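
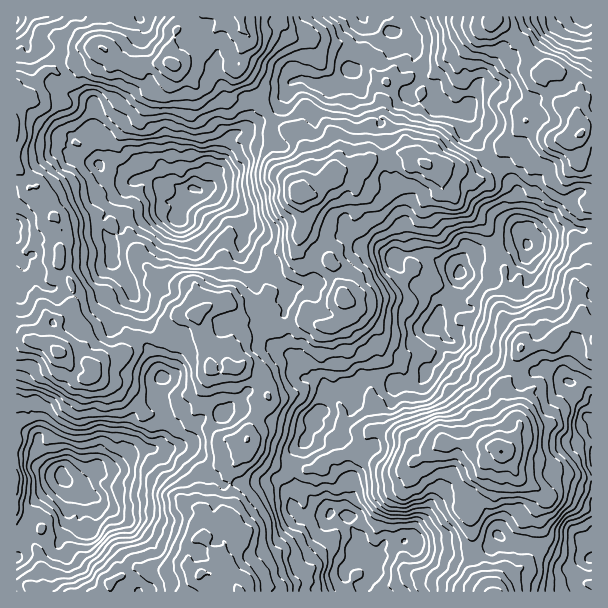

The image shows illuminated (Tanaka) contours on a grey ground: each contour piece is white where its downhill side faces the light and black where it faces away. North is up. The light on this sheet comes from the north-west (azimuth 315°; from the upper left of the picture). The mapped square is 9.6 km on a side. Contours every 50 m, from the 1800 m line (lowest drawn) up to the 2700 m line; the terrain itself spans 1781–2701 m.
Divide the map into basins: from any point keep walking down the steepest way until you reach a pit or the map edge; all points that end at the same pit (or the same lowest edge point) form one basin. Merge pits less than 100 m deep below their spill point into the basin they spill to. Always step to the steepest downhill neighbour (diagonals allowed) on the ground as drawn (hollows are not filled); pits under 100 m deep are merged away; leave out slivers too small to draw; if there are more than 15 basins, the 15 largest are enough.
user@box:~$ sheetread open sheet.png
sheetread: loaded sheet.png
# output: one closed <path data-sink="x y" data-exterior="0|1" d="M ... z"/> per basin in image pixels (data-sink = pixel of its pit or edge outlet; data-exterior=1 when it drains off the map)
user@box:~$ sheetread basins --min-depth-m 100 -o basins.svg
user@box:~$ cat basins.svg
<path data-sink="194 189" data-exterior="0" d="M102 48l-4 0-6 11-6 5-8 2-7-4-12 4-5 4-9 2-13 15-3 9-13 0 0 72 6 5 8 14 6 0 2 2 20 32 3 9-1 36 8 12 6 16-1 12-13 14 0 7-5 12 1 12 4 1 8 9 6 3 13-2 9 4 8-5 15-3 21-21 22-1 6-10 8-8 21-4 13-8 15-4 11 9 1 14 5-5 15 0 12 8 10 0 14-6 13 0 18 4 9 0 6-2 5-6 0-18-12-36-3-4-20 2-8-7-3-6 2-12 3-5 14 8 7 6 5 13 17-23 2-8 8-15-1-25-22-13-5 1 6-8 4-12 0-13-13-20-10-7-7 0-6 7 4 8 0 16 2 9 0 13-6-23-14-16-10-3-4-4-10-15-4-16-19-20-4-6-25 8-42-12-26 2-9 4-9-2-15 1-3-5-2-11z"/><path data-sink="63 477" data-exterior="0" d="M225 302l-15 4-13 8-21 4-8 8-6 10-22 1-21 21-15 3-8 5-9-4-13 2-6-3-8-9-4-1-1-12 5-12 0-7-6-4-7 0-4 5-1 23-13-4-13 1 1 251 221-1-2-6-8-9-7-4-5 1 7-9-1-13 2-6 12-7 2-4-2-9-10-9 6-10-3-32 3-7 10-14 11-31 15-23 2-15-9-11-9 1-10-6-9 0-4-2 0-24 9-27-2-4z"/><path data-sink="459 273" data-exterior="0" d="M417 158l-18 4-8 6 3 18-7 7-7 0-15-13-5 0-5 8 1 25-8 15-2 8-16 21 14 43 0 18-5 6-6 2-9 0-18-4-13 0-14 6-10 0-12-8-15 0-8 9-5 13 0 24 4 2 9 0 10 6 9-1 9 11-2 15-15 23-6 18 10 12 13 10 24 1 11 6 9 0 18-12 24-6 4-5-2 10 4 4 30 10 13 0 9-8 11-5 19-15 30 4 17 0 13 5 8-8 8-15-2-8-7-7-5-9 0-21 10-14 0-9 6-13 0-11-4-6-14-15 0-9 6-13-5-11 0-12-9-15 2-6-4-10-8-14-19-14-11-11-2-5-10-7-5-23-13-1z"/><path data-sink="362 17" data-exterior="1" d="M494 16l-254 0 2 13 6 6 0 4-7 12-3 15 3 6 19 20 4 16 10 15 4 4 10 3 14 16 6 23-2-38-4-5 2-6 4-4 7 0 8 5 13 16 2 6 0 13-4 11 2 3 8 0 4-2 8 0 4 2 7 0 5-6 0-6-5-9 0-21 7-7 9-3 5 5 2 17 6 11 18 5 12 8 14 0 3 4 12 1 13 9 11 3 10-5 10-8 5-19 23-28 18 13 10 5 15 0 12-7-5-10-1-14-9-5-6 1-8-8-9-13 0-12-9-6-10-15-9-5-6-12-16-13z"/><path data-sink="354 549" data-exterior="0" d="M248 440l-2 1-4 12-10 14-3 7 3 32-6 10 10 9 2 9-2 4-12 7-2 6 1 13-7 9 5-1 7 4 8 9 3 7 251-1-4-9-4-19-8-17-4-31-8-4-2-5 4-12 10 0 7-6 3-8 2-18 13-10-2-4-53-6-19 15-11 5-9 8-13 0-30-10-4-4 1-8-3 3-24 6-14 11-13 1-11-6-24-1-13-10z"/><path data-sink="591 558" data-exterior="1" d="M557 338l-9 6-28 4-4 12-2 14-8 9 0 21 5 9 7 7 2 8-8 15-8 8-7 1-11 10 0 23-11 15-5 13 4 33 8 17 4 19 5 10 101-1 0-238-7 1-15-5-9-5z"/><path data-sink="527 245" data-exterior="0" d="M591 126l-6 1-6 7-9 5-10 0-18 5-12 8-11 5-12-12-5 7-3 16-10 8-10 5-5 0-19-12-16-4 5 23 5 2 18 21 12 7 15 21 4 10-2 6 9 15 0 12 5 11-6 13 0 9 14 15 4 6 0 12 30-5 14-15 16-7-2-27-3-9 11-13 1-18-11-8-4-6 0-4 4-8 0-6 5-10 9-9z"/><path data-sink="17 20" data-exterior="1" d="M183 16l-166 0-1 79 2 2 11-1 11-19 8-7 6 0 5-4 12-4 7 4 11-4 9-14 4 0 30 20 12-4 26-2 0-15 5-14 9-13z"/><path data-sink="17 225" data-exterior="1" d="M17 169l-1 170 25 4 1-16 2-9 3-2 7 0 6 3 13-13 1-12-6-16-8-12 1-36-3-9-20-32-2-2-6 0-8-14z"/><path data-sink="585 20" data-exterior="0" d="M591 16l-96 0-1 4 32 19 2 15 8 12 7 4 6-2 9 5 11 1 11 10 0 11-3 4 1 11 2-5 12-9z"/>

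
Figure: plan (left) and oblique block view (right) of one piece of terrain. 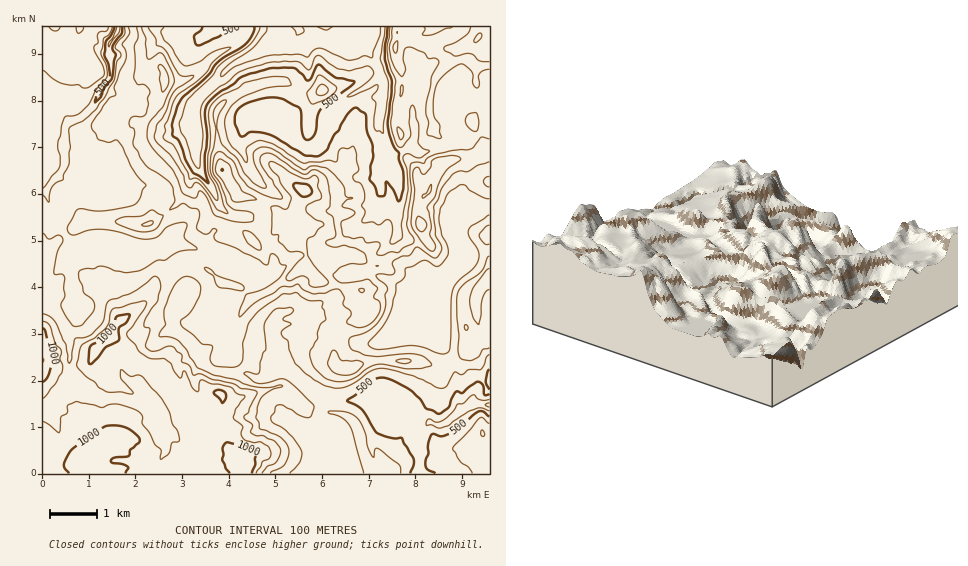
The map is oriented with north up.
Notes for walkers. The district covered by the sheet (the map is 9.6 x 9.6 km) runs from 170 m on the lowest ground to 1100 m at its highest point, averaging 690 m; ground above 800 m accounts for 23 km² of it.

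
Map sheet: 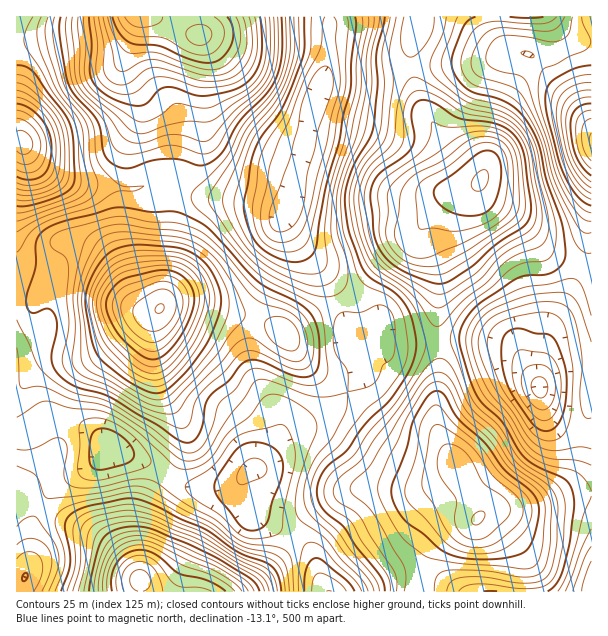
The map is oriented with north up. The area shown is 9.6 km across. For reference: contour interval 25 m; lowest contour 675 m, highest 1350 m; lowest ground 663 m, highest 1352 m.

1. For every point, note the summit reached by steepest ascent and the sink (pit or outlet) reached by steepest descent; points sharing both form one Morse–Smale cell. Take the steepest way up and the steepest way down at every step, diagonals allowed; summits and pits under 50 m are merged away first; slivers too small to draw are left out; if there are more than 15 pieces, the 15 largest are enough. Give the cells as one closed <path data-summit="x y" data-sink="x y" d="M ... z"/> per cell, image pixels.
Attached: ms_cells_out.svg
<path data-summit="480 180" data-sink="591 141" d="M591 16l-172 0-9 34 2 27 8 25 25 41 17 19 19 18-1 9 2 6 37 25 30 33 42 19z"/><path data-summit="480 180" data-sink="287 210" d="M417 16l-87 1-2 43-3 15-15 41-6 36-6 15-6 31-8 15 0 8 17 25 25 30 15 26 13-6 36-40 21-15 7-7 10-18 19-18 27-11 7-7-19-18-17-19-25-41-10-34 0-18z"/><path data-summit="141 17" data-sink="23 143" d="M197 16l-179 0 1 58-3 12 0 55 5 1 11 17 12 10 30 13 45 6 19 0 11-4 12 0 18 6 21-55 2-48 4-28-1-11-6-13z"/><path data-summit="159 309" data-sink="254 468" d="M192 304l-24 0-7 3-5 7-4 13 2 29 4 22 10 21 10 15 8 17-2 19-16 26 6 5 15 6 38 0 12-5 9-10 7-3 11-11 22-30 21-6 15-7 11-7 13-16-34-22-16-16-12-19-8-7-30-12-21-3z"/><path data-summit="141 17" data-sink="287 210" d="M329 16l-131 1 1 18 6 13 1 11-4 28-2 48-10 30-9 18-1 7 23 8 51 4 28 9 6-2 4-11 6-31 6-15 6-36 15-41 5-37z"/><path data-summit="480 180" data-sink="540 387" d="M479 182l-14 10-18 6-19 18-8 14 0 6 10 12 9 24-1 70 41-2 27 3 14 11 19 31 13-15 9-4 14-4 16 0 1-89-43-20-30-33-31-20-6-5z"/><path data-summit="477 519" data-sink="540 387" d="M479 340l-24 0-16 4-3 81 10 25 30 50 4 15 12-5 32-2 49-14 18-1 1-58-25-5-15-11-6-9-10-30-13-18-3-8-8-8-14-4z"/><path data-summit="159 309" data-sink="287 210" d="M182 190l-4 2-3 12-6 65-7 38 6-3 24 0 15 3 51 12 29 13 34-22 19-8-14-26-38-49-4-6 1-10-31-9-51-4z"/><path data-summit="159 309" data-sink="23 143" d="M21 142l-5 1 0 148 22 4 6-19 16-28 8-7 6 0 10 3 18 10 13 15 22 35 10 6 11 0 4-4 2-10 6-41 4-42 6-22-19-7-12 0-11 4-19 0-45-6-17-6-19-12z"/><path data-summit="477 519" data-sink="254 468" d="M348 392l-13 16-11 7-15 7-21 6-22 30-24 21 0 18 6 15 4 4 42 20 7-12 10-10 33-21 27-6 46 3 20-8 20-15-11-17-8-8-7-3-26-1-16-8z"/><path data-summit="159 309" data-sink="329 591" d="M74 241l-6 0-8 7-16 28-6 19-14-3-8 1 1 140 12-1 18-14 12 0 8-23 12-21 64-55 14-8-10-1-13-8-19-33-13-15-18-10z"/><path data-summit="477 519" data-sink="329 591" d="M456 468l-19 14-20 8-40-3-26 3-13 6-27 18-10 10-7 13 18 15 6 21 8 18 91 1 5-29 8-14 19-17 10-6 15-4 6-6 0-9-4-7z"/><path data-summit="140 579" data-sink="254 468" d="M170 476l-6 3-10 15-10 30-4 33 1 35 101 0 18-12 30-37 3-7-45-24-7-21 1-11-15 7-27 1-20-4z"/><path data-summit="140 579" data-sink="108 447" d="M60 418l-2 8 0 18-4 11-22 25-16 11 0 4 8 3 20 12 57 26 25 24 14 20 2-46 4-22 8-18 14-18-21-14-39-14-13-15-9-6z"/><path data-summit="159 309" data-sink="108 447" d="M156 312l-13 7-64 55-12 21-7 22 26 10 9 6 13 15 39 14 21 13 16-25 2-19-24-44-6-21-4-39z"/>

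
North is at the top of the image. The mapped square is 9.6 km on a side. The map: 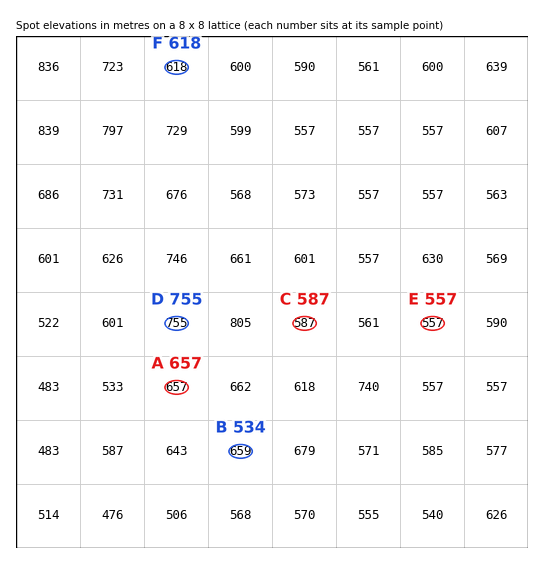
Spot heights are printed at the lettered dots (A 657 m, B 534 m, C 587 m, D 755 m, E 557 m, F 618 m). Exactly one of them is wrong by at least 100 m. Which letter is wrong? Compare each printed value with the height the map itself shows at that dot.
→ B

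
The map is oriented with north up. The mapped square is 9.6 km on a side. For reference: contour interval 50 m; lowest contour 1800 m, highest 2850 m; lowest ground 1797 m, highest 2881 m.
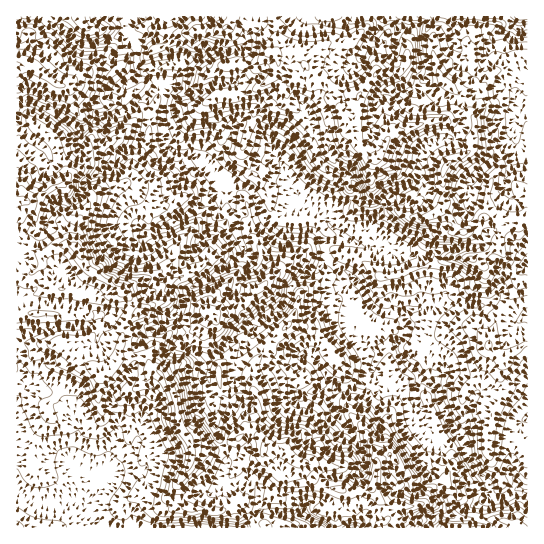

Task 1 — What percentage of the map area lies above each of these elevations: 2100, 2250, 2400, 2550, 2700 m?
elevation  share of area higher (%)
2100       80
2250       63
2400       44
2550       20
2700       6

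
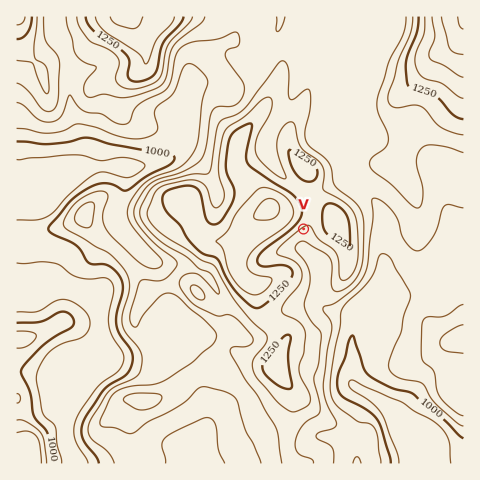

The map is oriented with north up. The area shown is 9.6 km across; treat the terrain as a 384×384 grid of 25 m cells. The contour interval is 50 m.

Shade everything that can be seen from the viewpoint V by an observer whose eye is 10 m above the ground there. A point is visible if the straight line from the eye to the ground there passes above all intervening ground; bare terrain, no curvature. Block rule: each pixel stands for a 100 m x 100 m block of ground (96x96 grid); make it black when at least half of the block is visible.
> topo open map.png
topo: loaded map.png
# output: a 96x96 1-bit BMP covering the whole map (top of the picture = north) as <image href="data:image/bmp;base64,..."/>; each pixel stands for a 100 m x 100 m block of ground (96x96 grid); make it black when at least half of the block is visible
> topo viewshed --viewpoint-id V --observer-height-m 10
<image width="96" height="96" href="data:image/bmp;base64,Qk2+BAAAAAAAAD4AAAAoAAAAYAAAAGAAAAABAAEAAAAAAIAEAAATCwAAEwsAAAIAAAAAAAAA////AAAAAAAAAAAAAAAAAAAQAAAAAAAAAAAAAAAAgAAAAAAAAAAAAAABgAAAAAAAAAAAAAABgAAAAAAAAAAAAAABAAAAAAAAAAAAAABxAAAAAAAAAAAAAAD+AAAAAAAAAAAAAAH+AAAAAAAAAAAAAAf8AAAAAAAAAAAAAAP8AAAAAAAAAAAAAAH4AAAAAAAAAAAAAADwAAAAAAAAAAAAAABgAAAAAAAAAAAAAAAAAAAAAAAAAAAAAwAAAAAAAAAAAAAADgAAAAAAAAAAAAAADAAAAAAAAAAAAAAAAAAAAAAAAAAAAAAAAAAAAAAAAAAAAAAAAAAAAAAAAAAAAAAAAAAAAAAAAAAAAAAAAAAAAAAAAAAAAAAAAAAAAAAAAAAAAAAAAAAAAAAAAAAAAAAAAwAAAAAAAAAAAAAAAQAAAAAAAAAAAAAAAYAAAAAAAAAAAAAAE8AAAAAAAAAAAAAAH+AAAAAAAAAAAAAAD/AAAAAAAAAAAAAAB/AAAAAAAAAAAAAAAfAAAAAAAAAAAAAAAOAAAAAAAAAAAAAAAMAAAAAAAAAAAAAAAMAAAAAAAAAAAAAAAMAAAAAAAAAAAAAAAOAAAAAAAAAAAAAAAPAAAAAAAAAAAAAAAfgAAAAAAAAAAAB8AfwAAAAAAAAAAAD/D/wAAAAAAAAAAAD///4AAAAAAAAAAAD///4AAAAAAAAAAAD///4AAAAAAAAAAAD//54AAAAAAAAAAAB//w4AAAAAAAAAAAAf/wwAAAAAAAAAAAAB/8AAAAAAAAAAAAAB/+AAAAAAAAAAAAAA/+AAAAAAAAAAAAAAf+AAAAAAAAAAAAAAP+AAAAAAAAAAAAAAH+AAAAAAAAAAAAAAAOAAAAAAAAAAAAAAAMAAAAAAAAAAAAAAAAAAAAAAAAAAAAAAAAAAAAAAAAAAAAAAAAAAAAAAAAAAAAAAAAAAAAAAAAAAAAAAAAAAAAAAAAAAAAAAAAAAAAAAAAAAAAAAAAAAAAAAAAAAAAAAAAAAAAAAAAAAAAAAAAAAAAAAAAAAAAAAAAAAAAAAAAAAAAAAAAAAAAAAAAAAAAAAAAAAAAAAAAAAAAAAAAAAAAAAAAAAAAAAAAAAAAAAAAAAAAAAAAAAAAAAAAAAAAAAAAAAAAAAAAAAAAAAAAAAAAAAAAAAAAAAAAAAAAAAAAAAAAAAAAAAAAAAAAAAAAAAAAAAAAAAAAAAAAAAAAAAAAAAAAAAAAAAAAAAAAAAAAAAAAAAAAAAAAAAAAAAAAAAAAAAAAAAAAAAAAAAAAAAAAAAAAAAAAAAAAAAAAAAAAAAAAAAAAAAAAAAAAAAAAAAAAAAAAAAAAAAAAAAAAAAAAAAAAAAAAAAAAAAAAAAAAAAAAAAAAAAAAAAAAAAAAAAAAAAAAAAAAAAAAAAAAAAAAAAAAAAAAAAAAAAAAAAAAAAAAAAAAAAAAAAAAAAAAAAAAAAAAAAAAAAAAAAAAAAAAAAAAAAAAAAAAAAAAAAAAAAAAAAAAAAAAAAAAAAAAAAAAAAAAAAAAAAAAAAAAAAAAA="/>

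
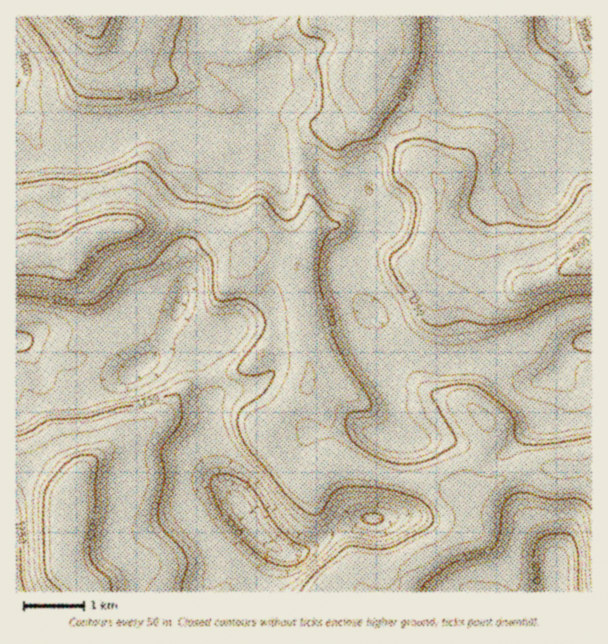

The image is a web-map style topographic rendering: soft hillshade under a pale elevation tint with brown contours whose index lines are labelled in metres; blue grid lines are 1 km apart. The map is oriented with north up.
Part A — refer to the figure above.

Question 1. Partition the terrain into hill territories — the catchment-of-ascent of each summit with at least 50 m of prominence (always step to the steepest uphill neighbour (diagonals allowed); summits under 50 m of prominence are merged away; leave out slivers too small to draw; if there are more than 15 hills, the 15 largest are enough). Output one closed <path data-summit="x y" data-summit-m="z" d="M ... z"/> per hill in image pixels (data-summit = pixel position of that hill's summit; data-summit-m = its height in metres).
<path data-summit="75 249" data-summit-m="1587" d="M17 106l-1 235 11 3 14 11 22 6 11 0 9-5 12-1 27 17 13-2 14-8 12-12 6-2 26 0 9 17 8 21 7 90 23 28 18 29 16 13-3 14-15 24-1 8 300 0 1-25 4-3 32-3-1-219-7 0-6 2-10 12-9 18-4 2-6-2-11-14-14-11-60 12-23 0-18-6-22-12-13-11-10-17-23-21-7-16-2-11 12-16 9-21 2-42-12-1-9 3-10 0-8-7-11-18-5-3-21 0-27 6-23 1-10 6-21-17-12-26-9-6-50 1-16 6-14 11-10 4-56 2-8-6-12-28z"/><path data-summit="591 258" data-summit-m="1575" d="M558 26l-21 20-18 4-22 12-11 2-7-4-11 0-5 6 0 6-5 9-11 10-22 11-17 20-10 5-8 8-20 29-3 66-9 21-12 16 2 11 7 16 23 21 10 17 8 8 35 18 10 3 23 0 60-12 9 6 16 19 6 2 4-2 9-18 10-12 14-3 0-273-7-1-5-4z"/><path data-summit="68 503" data-summit-m="1589" d="M21 342l-5 0 0 249 238 1 4-11 13-21 3-14-16-13-18-29-23-28-7-90-8-21-9-17-26 0-6 2-12 12-14 8-13 2-27-17-12 1-9 5-11 0-22-6z"/><path data-summit="383 45" data-summit-m="1390" d="M486 16l-222 0 2 19 8 21 0 13-6 20-12 15-6 16 0 6 24 18 2 20 17-2 21 0 5 3 11 18 8 7 10 0 9-3 12 1 1-24 20-29 8-8 10-5 17-20 27-14 10-11 2-14 4-3 7-1z"/><path data-summit="87 17" data-summit-m="1575" d="M240 16l-223 0-1 89 9 11 12 28 8 6 56-2 10-4 17-12 22-6 41 0 9 2 45-1 5-4 6-19 12-15 3-9-29 0-27-10-5-5-2-6 0-20 8-8 15-6z"/><path data-summit="591 17" data-summit-m="1132" d="M591 16l-35 1 12 28 12 18 5 4 7-1z"/>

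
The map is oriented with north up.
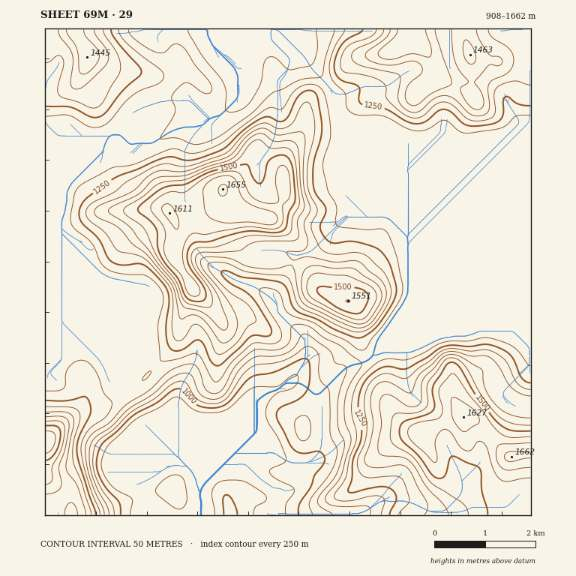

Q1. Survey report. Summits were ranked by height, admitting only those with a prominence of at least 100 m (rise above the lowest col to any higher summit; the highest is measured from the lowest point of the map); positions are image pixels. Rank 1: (512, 457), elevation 1662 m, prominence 754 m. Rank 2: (223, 189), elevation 1655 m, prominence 483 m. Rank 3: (348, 301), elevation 1551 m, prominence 199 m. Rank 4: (412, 41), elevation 1499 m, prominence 316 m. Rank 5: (87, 57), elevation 1445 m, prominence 268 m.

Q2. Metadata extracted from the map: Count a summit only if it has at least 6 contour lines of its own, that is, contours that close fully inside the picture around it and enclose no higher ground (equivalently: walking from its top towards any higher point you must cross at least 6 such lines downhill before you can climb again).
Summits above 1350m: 1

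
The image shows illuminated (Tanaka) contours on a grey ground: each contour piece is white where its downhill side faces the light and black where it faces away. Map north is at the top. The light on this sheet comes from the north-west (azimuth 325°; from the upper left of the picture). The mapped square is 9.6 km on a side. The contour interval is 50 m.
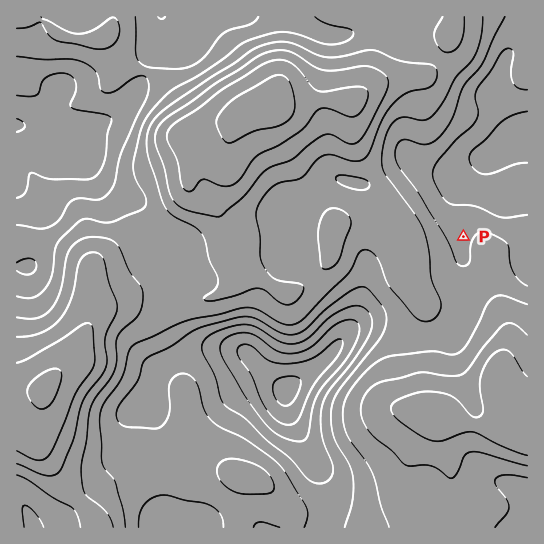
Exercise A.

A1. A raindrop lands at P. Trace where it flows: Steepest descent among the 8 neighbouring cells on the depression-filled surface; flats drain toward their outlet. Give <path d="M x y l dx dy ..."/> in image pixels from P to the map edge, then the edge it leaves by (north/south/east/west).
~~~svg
<path d="M463 237l-1-2 0-38 17-18 0-5 4-8 24-24 12-7 8-1"/>
exit: east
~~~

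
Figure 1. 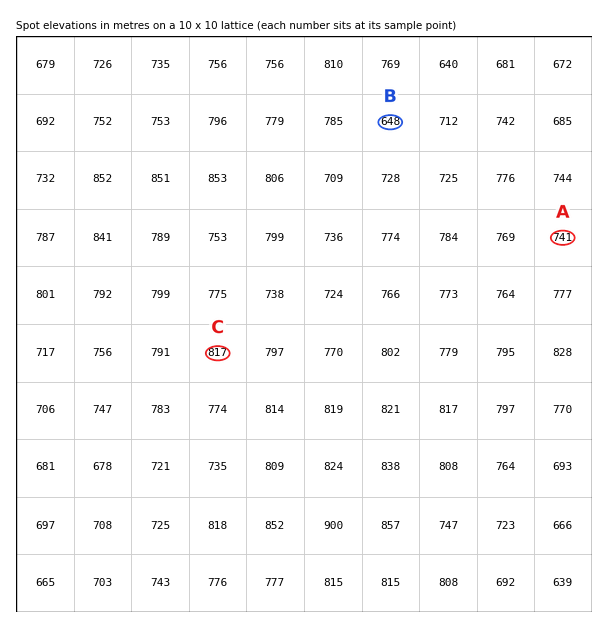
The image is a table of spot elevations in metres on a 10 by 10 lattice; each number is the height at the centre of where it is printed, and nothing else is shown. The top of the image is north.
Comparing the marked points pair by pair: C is higher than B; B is lower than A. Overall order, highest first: C A B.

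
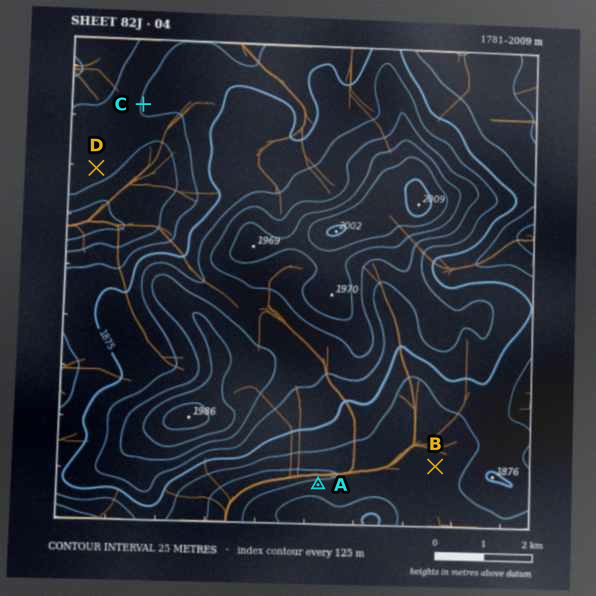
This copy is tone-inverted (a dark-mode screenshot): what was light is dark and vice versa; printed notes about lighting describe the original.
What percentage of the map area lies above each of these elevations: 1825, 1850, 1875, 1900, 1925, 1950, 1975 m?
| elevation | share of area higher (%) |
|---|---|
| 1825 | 93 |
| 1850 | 73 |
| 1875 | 51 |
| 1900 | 32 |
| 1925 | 18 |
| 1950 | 9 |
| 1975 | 3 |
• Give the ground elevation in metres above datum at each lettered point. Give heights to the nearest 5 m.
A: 1830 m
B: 1835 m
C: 1850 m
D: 1845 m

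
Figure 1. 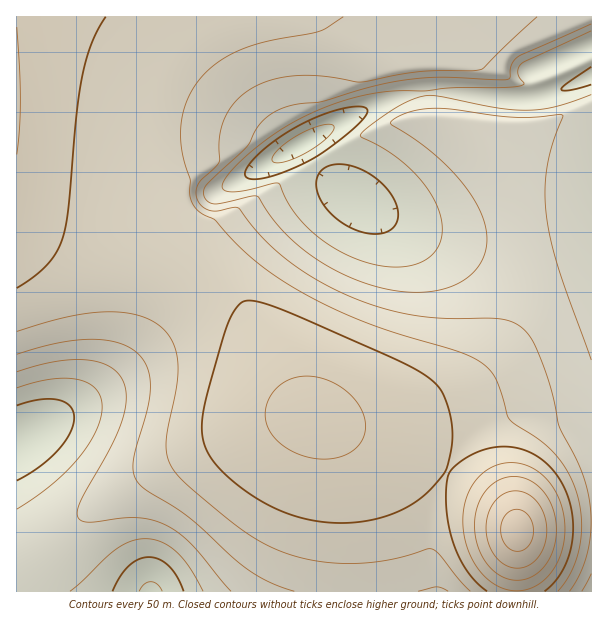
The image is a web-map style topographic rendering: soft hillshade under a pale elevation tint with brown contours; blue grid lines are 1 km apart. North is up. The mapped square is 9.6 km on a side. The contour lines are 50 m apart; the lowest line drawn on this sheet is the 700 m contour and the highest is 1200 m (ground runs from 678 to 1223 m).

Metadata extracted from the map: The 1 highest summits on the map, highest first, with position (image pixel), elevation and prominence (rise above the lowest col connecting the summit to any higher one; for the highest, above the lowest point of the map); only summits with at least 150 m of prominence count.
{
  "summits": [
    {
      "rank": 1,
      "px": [518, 531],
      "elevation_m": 1223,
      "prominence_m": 545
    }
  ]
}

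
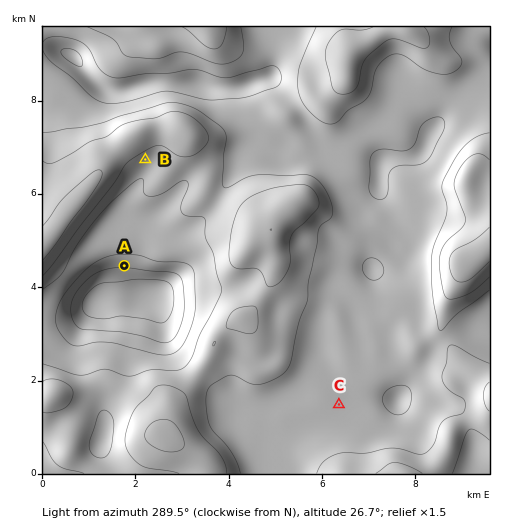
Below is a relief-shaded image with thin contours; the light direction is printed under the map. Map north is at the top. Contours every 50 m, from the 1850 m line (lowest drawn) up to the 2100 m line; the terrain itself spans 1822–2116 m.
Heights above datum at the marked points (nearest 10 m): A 1910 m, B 2030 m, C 1970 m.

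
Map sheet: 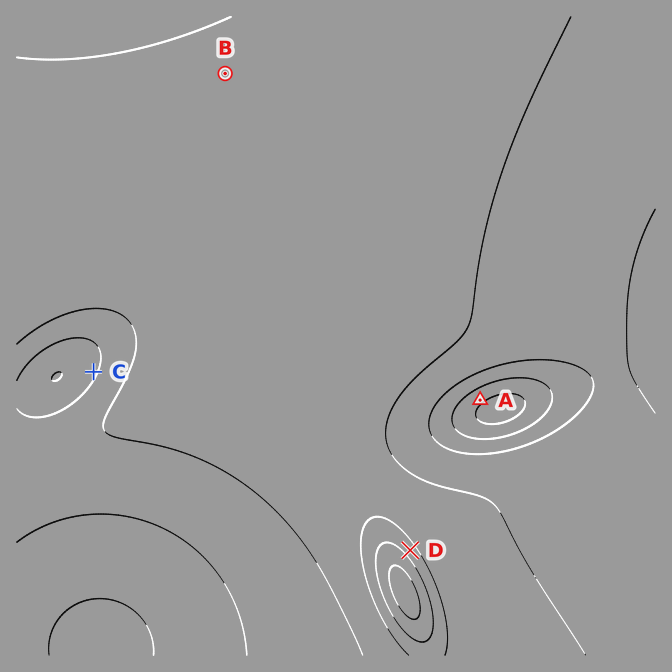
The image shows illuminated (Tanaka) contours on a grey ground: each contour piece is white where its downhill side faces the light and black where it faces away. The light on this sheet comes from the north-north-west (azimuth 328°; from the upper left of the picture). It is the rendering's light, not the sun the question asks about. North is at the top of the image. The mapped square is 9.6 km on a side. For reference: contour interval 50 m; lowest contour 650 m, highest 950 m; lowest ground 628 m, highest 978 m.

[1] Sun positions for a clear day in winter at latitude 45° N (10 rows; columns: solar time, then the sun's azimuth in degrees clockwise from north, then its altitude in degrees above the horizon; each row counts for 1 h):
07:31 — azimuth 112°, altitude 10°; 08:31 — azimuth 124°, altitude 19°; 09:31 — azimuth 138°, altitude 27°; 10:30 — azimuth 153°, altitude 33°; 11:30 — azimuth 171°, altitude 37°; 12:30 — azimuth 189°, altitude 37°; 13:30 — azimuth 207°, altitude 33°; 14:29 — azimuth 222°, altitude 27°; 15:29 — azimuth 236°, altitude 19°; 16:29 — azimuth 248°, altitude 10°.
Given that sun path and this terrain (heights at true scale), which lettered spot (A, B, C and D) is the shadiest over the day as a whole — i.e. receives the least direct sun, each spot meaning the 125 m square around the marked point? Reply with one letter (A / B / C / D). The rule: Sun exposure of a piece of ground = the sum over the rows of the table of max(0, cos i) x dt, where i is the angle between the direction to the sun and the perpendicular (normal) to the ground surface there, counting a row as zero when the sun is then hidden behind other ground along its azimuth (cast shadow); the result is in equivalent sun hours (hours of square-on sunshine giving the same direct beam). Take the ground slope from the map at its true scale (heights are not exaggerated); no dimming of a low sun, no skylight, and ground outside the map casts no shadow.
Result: D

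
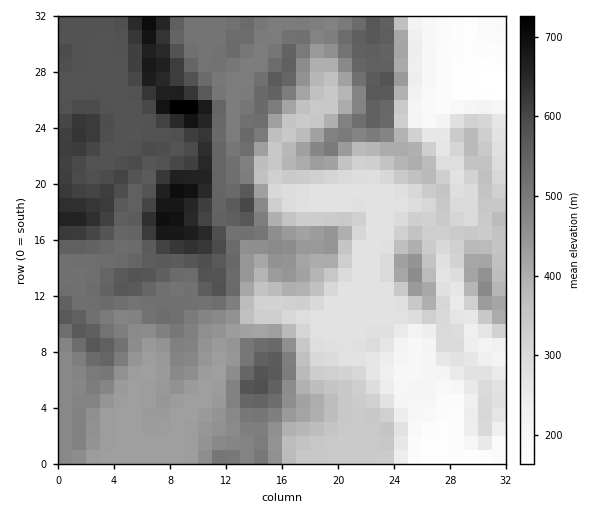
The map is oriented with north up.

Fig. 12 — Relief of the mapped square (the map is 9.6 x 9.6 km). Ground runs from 150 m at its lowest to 750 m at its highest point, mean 430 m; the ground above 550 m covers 20.5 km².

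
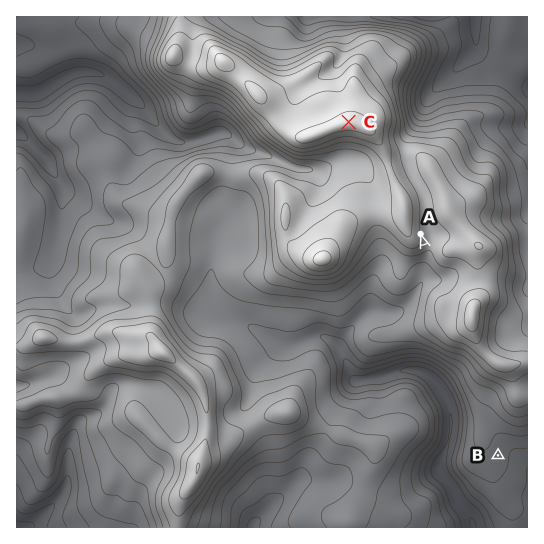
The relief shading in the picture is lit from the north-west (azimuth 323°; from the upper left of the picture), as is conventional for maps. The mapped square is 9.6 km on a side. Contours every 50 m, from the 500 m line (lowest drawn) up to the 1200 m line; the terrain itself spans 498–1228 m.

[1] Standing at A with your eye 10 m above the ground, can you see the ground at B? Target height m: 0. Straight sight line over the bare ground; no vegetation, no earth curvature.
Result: no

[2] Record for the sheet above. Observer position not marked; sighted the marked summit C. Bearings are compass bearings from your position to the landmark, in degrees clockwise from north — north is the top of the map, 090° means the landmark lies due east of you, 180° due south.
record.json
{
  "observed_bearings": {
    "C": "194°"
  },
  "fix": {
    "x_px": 372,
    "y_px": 28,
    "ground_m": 870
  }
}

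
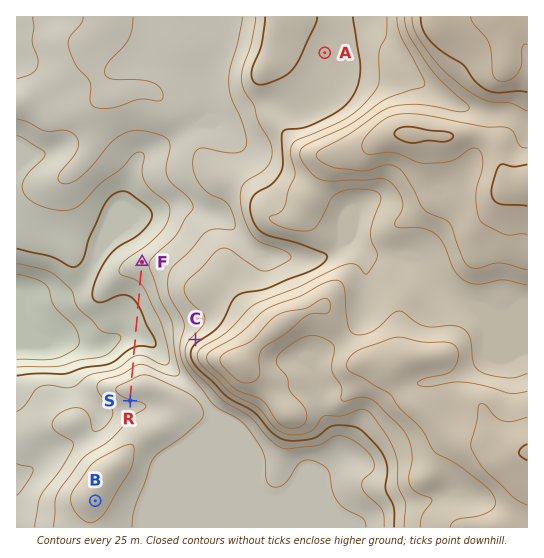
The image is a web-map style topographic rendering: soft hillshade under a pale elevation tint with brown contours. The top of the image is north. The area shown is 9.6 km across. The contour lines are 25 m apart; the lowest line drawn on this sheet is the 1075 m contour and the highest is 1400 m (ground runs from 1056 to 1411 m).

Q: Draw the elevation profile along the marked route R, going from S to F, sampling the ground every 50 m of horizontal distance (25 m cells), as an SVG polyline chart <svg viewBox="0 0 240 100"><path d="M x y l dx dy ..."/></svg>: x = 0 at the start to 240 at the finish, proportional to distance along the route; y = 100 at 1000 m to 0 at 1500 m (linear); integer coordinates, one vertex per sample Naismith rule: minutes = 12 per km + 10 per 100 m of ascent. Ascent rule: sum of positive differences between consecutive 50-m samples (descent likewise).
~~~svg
<svg viewBox="0 0 240 100"><path d="M0 60l5 0 4-1 5 0 4-1 5 0 5 1 4 0 5 1 4 1 5 1 5 1 4 1 5 1 4 2 5 1 5 1 4 2 5 1 4 1 5 2 5 1 4 1 5 0 4 1 5 0 5 0 4-1 5 0 4 0 5 0 5 0 4-1 5 0 4 0 5-1 5 0 4-1 5 0 4-1 5 0 5-1 4-1 5 0 4-1 5-1 5 0 4-1 5-1 4 0 5 0 5-1 4 1 1 0"/></svg>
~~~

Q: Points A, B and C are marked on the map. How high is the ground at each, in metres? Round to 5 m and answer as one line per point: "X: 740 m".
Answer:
A: 1240 m
B: 1245 m
C: 1240 m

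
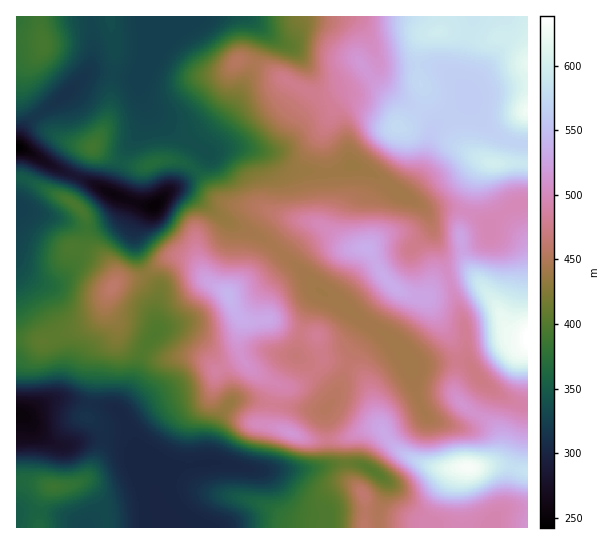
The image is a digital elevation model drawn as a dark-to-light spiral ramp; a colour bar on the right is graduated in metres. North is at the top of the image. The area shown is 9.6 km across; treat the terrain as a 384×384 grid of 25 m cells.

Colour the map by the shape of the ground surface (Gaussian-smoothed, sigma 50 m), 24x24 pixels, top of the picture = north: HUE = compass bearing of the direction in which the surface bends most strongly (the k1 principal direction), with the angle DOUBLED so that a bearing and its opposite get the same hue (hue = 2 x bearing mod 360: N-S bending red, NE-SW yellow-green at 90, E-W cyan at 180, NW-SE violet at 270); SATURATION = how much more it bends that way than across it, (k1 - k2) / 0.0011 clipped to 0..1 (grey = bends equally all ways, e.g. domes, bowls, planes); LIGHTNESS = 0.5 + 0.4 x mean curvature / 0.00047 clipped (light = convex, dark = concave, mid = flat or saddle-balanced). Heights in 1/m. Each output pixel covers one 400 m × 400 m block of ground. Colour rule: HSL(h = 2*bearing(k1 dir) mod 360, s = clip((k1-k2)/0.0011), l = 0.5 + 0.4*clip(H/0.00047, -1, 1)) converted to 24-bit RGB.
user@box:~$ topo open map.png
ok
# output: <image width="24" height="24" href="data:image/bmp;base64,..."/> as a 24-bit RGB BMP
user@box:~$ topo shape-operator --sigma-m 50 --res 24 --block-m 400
<image width="24" height="24" href="data:image/bmp;base64,Qk32BgAAAAAAADYAAAAoAAAAGAAAABgAAAABABgAAAAAAMAGAAATCwAAEwsAAAAAAAAAAAAAgI5tqoxZbm5OZ3xnoamDYl2Be3t/gHt9gmZpdldMT2hHZqtthIagk36CaGR/SmmPxMRsVW2hr4mZiFhGgH81aYFFXXdpeo5td2WPyYWphXjAUKV2aKiAcF6CfXuAe3SFb2mljZrQocPidJvGjVeir32Yl1ySVZ2srunGKTOKfhQ20lBNw5h6ea1AJ1QodG8zj6bVoMnco3Pf57/hbE6UeWh/f31/d4N9ZItqa4lQeG04VkkoUU8md3gilqU3VeRNYw4FMAMIIsIive7wwLnh49vwXWblh6PilYtId04sOz0fzIsvj1Nse3d+gGprhGZHc3k/XjMmUhsETzgLbVIQS/8qAOeHs48MORV9uP79zP/+Vo7Zqarizozj3WPVWGiggXZWjlBln2VxYaxZgYx3gVx6iD5Xsmx1qUplOSWe09T4zt39zOn/uNX1RDDRvYzklJrfk+SWNlcxNToePzMHVEQLp7xIX2CDbW5BWYhqnqJ7pZBjdlpRcEFmg6Knd3alzpDMP9zKNcSGuo1LlokzblY0V29jSXFurbyOwsOUbjV4dDBtfMp1gNrKZpt0c0lEiZlFPG0qaWstraVKfXxQU4l4Zo9fXHdon11Yy5lyMGE4bcBWjam6kX2xYH2BUHN4lMBzm3hbb0R7RlSpwd6wc01fWhUdim4XspTMi4G7YoyzjoSgj4eeVImqhn62W16qdsW8w3HCh8rNfbuugX5eiVtuoIGMWY2YjKp2hFxxd2d7SWpew71RYhhZwSVovd3lfHuoopGya2ykdXOUraGQXZ2YTI6PdG+jc36fnUN1y85qalQ1VII+YGmHhKp6a4COjX90f2J0eU5fiXlUcbdrKQZh3/PYkZq1dnOVn3+ckGqdoHGIfKZ0mHuTUlxwYW5MYFFCo2RKus2Vo5HLnc7RO4G2sYqnh12Df05UcDc0gV9JgMWDU5iREwou2vS0dJamcYCCinlzjlOTrYWRua6AYH5lVlmCoEuYekVVcdZ+dsF+ZKSStoZ2VkRogGJVelFfgjdeuZ99jNTVnLamWSN2IpXAp+yoYHaHemVwhV9QSHpkgpim0bW5gnDBdkl+STp0vuDYj9zbwZi7ZJqXmVtwe1J5eUNGbUFBaauqqujKWlmzromNQA141Pfhc4a0gWiVW1R7q4Sbc5+ESoxtqOq0IgXJ/pT5b6vRk9WHWH1ykXteoVppfUhfgENtqWG0jqfCddKZZqtVQURaqXKCIkHDZtJUeEhZkmBZVnCGdaKsv5e5Y9Buar4yDRAmH6XC85LC0tGWX1Juf3Bcfk9NhFZnZ36Ga7mfi6m8uKjEuXOyT5WdMSts4dF+XY1NaGJUgZNqZXpvY1Yrk3odwfzBPCqYWq6cCiYp2IZk6LazkDpoi2dtcXiaeJi/m7LQiLW8WJeBhJxhr2SDr1uZSiVjtdppjkNDYYJqaYlueEZvis71zP/70glAMQIHazkECTwHADMJ6VostanQjX6zhZWkY4dmeIJXinhdimhgf4NafGlNaDM0d0lOp5VQrJpWW4A9V2E20e/6uMwAMw0ANQwALLrOvMPozIjeDJeYBv9Ge0dCu4SWp3WomG2AhYBnf4Jgen9ogVpYbyMmcotCXYd1l3Jxuoqg0IjRTUjLMw0AZwQLiqzi3OjvTcbQS5ujt4nPfnrSilRqP19AaX0wfVQujG1Do2dijZ5mYk9yaBY2uMhjg72kTX+ke8C+j8bGgY7CZE/BHoi8s+rqZ6a8xpOqv3mhUWp8e4BihGVhh2R0fFdgd2NYiJFsd5p2bpeHsZONQiVpgpbazODhlZu2VoCkcZd4h4djgT9Pm1YzRrZhNoA5cXdgYnxUxY52aV2Cf298f15jek5ZlY1ua5Sgh5ebhpuLcoGGmYh8QkmqVaubuq6QnWV2hYpydYR5e3Z+TkeQzLfUtpyMU4ZeQXFYan9zqZ5wdGd7cWOIrlOvgHyhpK2PVIyMf5CYg6GIep25mGWfbHOIWI9slFVlsIZ2gJiNd3WAe3d9U1ZulbFUqYeUsY2ISYeFU3h2n5hycHt/XniBS4SypJfNz5fWgoe9YL7FpdTZfSCLsmpkmnSbbq6QV0Bqv8J4gnJle25meG9jWGN+nqmSgX2NwbSoaGurT1aFlp+CcnaFdX+ASINiPH9RYZ2y5dDnYUnFciIePDBjqLeZkJ2qlFOTcE1+v7KFl2x3bZCXeHyhaJ6jap13iIN1q715dVd8ZlqDlJ+Ccm9+fn1/eIB5WXlcOW8rjIsbWR4wq497TXyEmqNQhItYd0eAdHWenrGKpXuTf3aXb3qCjop4b4B2"/>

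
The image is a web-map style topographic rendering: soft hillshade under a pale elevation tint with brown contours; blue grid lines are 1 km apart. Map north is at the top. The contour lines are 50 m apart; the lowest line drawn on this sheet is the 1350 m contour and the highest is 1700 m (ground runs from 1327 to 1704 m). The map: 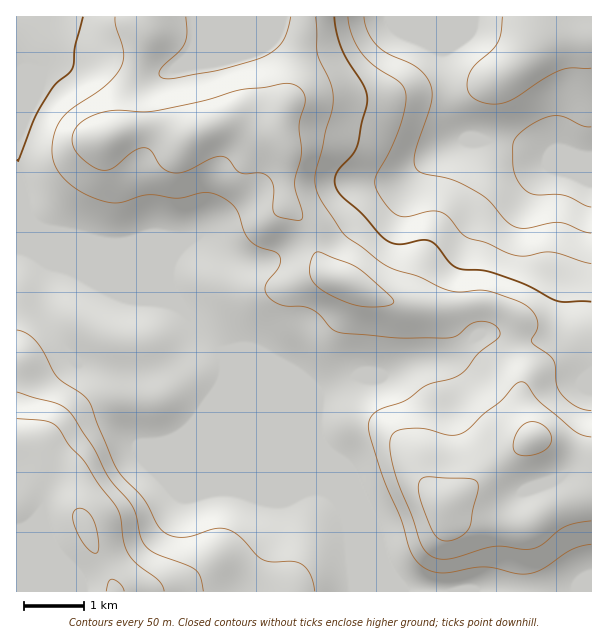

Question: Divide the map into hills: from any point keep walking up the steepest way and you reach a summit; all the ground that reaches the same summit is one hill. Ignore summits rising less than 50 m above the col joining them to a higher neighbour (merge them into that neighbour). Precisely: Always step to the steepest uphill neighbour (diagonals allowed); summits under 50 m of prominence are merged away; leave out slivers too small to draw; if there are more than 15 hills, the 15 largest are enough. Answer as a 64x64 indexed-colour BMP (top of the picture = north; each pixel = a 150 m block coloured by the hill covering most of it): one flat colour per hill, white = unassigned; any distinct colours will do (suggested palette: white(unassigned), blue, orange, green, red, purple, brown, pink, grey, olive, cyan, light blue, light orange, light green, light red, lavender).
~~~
<image width="64" height="64" href="data:image/bmp;base64,Qk12CAAAAAAAAHYAAAAoAAAAQAAAAEAAAAABAAQAAAAAAAAIAAATCwAAEwsAABAAAAAAAAAA////ALR3HwAOf/8ALKAsACgn1gC9Z5QAS1aMAMJ34wB/f38AIr28AM++FwDox64AeLv/AIrfmACWmP8A1bDFACIiIiIiIiIiIiIiIiIiIiIiIiIzMzMzMzMzMzMzMzMzIiIiIiIiIiIiIiIiIiIiIiIiIjMzMzMzMzMzMzMzMzMiIiIiIiIiIiIiIiIiIiIiIiIjMzMzMzMzMzMzMzMzMyIiIiIiIiIiIiIiIiIiIiIiIiMzMzMzMzMzMzMzMzMzIiIiIiIiIiIiIiIiIiIiIiIiIzMzMzMzMzMzMzMzMzMiIiIiIiIiIiIiIiIiIiIiIiIjMzMzMzMzMzMzMzMzMyIiIiIiIiIiIiIiIiIiIiIiIiMzMzMzMzMzMzMzMzMzIiIiIiIiIiIiIiIiIiIiIiIiIzMzMzMzMzMzMzMzMzMiIiIiIiIiIiIiIiIiIiIiIiIjMzMzMzMzMzMzMzMzMyIiIiIiIiIiIiIiIiIiIiIiIjMzMzMzMzMzMzMzMzMzIiIiIiIiIiIiIiIiIiIiIiIiMzMzMzMzMzMzMzMzMzMiIiIiIiIiIiIiIiIiIiIiIiMzMzMzMzMzMzMzMzMzMyIiIiIiIiIiIiIiIiIiIiIiIzMzMzMzMzMzMzMzMzMzIiIiIiIiIiIiIiIiIiIiIiIjMzMzMzMzMzMzMzMzMzMiIiIiIiIiIiIiIiIiIiIiIjMzMzMzMzMzMzMzMzMzMyIiIiIiIiIiIiIiIiIiIiIiMzMzMzMzMzMzMzMzMzMzIiIiIiIiIiIiIiIiIiIiIiMzMzMzMzMzMzMzMzMzMzMiIiIiIiIiIiIiIiIiIiIiMzMzMzMzMzMzMzMzMzMzMyIiIiIiIiIiIiIiIiIiIiMzMzMzMzMzMzMzMzMzMzMzIiIiIiIiIiIiIiIiIiIiMzMzMzMzMzMzMzMzMzMzMzMiIiIiIiIiIiIiIiIiIiMzMzMzMzMzMzMzMzMzMzMzMyIiIiIiIiIiIiIiIiIiMzMzMzMzMzMzMzMzMzMzMzMzIiIiIiIiIiIiIiIiIiMzMzEzMzMzMzMzMzMzMzMzMzMiIiIiIiIiIiIiIiIiMzMRERETMzMzMzMzMzMzMzMzMyIiIiIiIiIiIiIiIiMzERERERERETMzMzMzMzMzMzMzIiIiIiIiIiIiIiIiMxERERERERERETMzMzMzMzMzMzMiIiIiIiIiIiIiIiERERERERERERERERETMzMzMzMzMyIiIiIiIiIiIiIiEREREREREREREREREREzMzMzMzMzIiIiIiIiIiIiIhERERERERERERERERERERMzERETMzMiIiIiIiIiIiIiEREREREREREREREREREREREREREzMyIiIiIiIiIiIiERERERERERERERERERERERERERERMzIiIiIiIiIiIiEREREREREREREREREREREREREREREzMiIiIiIiIiIhERERERERERERERERERERERERERERETMyIiIiIiIiIRERERERERERERERERERERERERERERERMzIiIiIiIhEREREREREREREREREREREREREREREREREzMiIiIiIRERERERERERERERERERERERERERERERERETMyIiIiERERERERERERERERERERERERERERERERERERMzIiIiEREREREREREREREREREREREREREREREREREREzMiIiERERERERERERERERERERERERERERERERERERERMyIiEREREREREREREREREREREREREREREREREREREREzIiERERERERERERERERERERERERERERERERERERERERMhEREREREREREREREREREREREREREREREREREREREREyERERERERERERERERERERERERERERERERERERERERETIRERERERERERERERERERERERERERERERERERERERERERERERERERERERERERERERERERERERERERERERERERERERERERERERERERERERERERERERERERERERERERERERERERERERERERERERERERERERERERERERERERERERERERERERERERERERERERERERERERERERERERERERERERERERERERERERERERERERERERERERERERERERERERERESERERERERERERERERERERERERERERERERERERESIiIiIRERERERERERERERERERERERERERERERERIiIiIiIiIhERERERERERERERERERERERERERERERERIiIiIiIiIiEREREREREREREREREREREREREREREREREiIiIiIiIiIREREREREREREREREREREREREREREREREiIiIiIiIiIhERERERERERERERERERERERERERERERESIiIiIiIiIiERERERERERERERERERERERERERERERERIiIiIiIiIiIREREREREREREREREREREREREREREREREiIiIiIiIiIhERERERERERERERERERERERERERERERESIiIiIiIiIiIiIRERERERERERERERERERERERERERERIiIiIiIiIiIiIiEREREREREREREREREREREREREREREiIiIiIiIiIiIiIRERERERERERERERERERERERERERESIiIiIiIiIiIiIhERERERERERERERERERERERERERERIiIiIiIiIiIiIiEREREREREREREREREREREREREREREiIiIiIiIiIiIiIRERERERERERERERERERERERERERESIiIiIiIiIi"/>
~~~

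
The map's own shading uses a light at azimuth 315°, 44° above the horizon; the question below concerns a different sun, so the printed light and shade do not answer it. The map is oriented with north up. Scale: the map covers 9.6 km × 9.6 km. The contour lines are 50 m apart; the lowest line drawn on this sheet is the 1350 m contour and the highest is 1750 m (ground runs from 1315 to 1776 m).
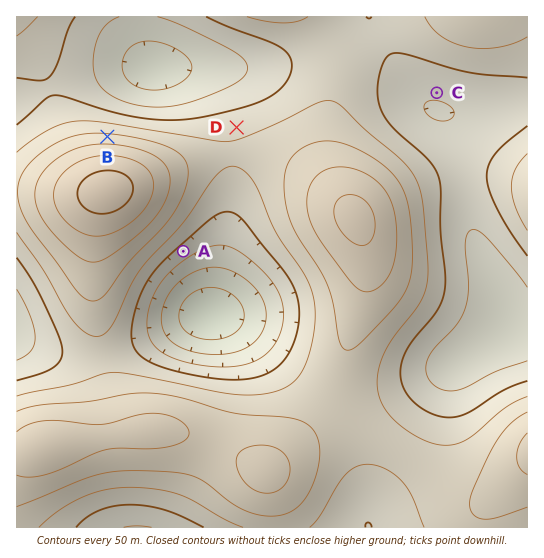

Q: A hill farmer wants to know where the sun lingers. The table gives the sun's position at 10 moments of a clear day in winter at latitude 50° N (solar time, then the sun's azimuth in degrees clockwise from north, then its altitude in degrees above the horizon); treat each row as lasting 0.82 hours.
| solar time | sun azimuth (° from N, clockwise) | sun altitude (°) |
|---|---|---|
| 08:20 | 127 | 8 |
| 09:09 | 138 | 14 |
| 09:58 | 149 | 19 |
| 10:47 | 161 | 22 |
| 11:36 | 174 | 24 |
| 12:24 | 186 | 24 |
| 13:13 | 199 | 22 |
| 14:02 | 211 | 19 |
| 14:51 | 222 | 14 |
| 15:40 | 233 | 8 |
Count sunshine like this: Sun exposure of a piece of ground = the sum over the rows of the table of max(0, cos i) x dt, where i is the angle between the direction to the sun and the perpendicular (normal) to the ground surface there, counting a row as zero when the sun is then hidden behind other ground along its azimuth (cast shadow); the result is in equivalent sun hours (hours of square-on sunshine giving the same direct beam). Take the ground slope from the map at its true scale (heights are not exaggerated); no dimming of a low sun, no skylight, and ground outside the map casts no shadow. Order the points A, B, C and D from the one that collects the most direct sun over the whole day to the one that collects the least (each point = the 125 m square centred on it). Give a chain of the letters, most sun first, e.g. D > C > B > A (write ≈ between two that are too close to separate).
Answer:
A > C > D > B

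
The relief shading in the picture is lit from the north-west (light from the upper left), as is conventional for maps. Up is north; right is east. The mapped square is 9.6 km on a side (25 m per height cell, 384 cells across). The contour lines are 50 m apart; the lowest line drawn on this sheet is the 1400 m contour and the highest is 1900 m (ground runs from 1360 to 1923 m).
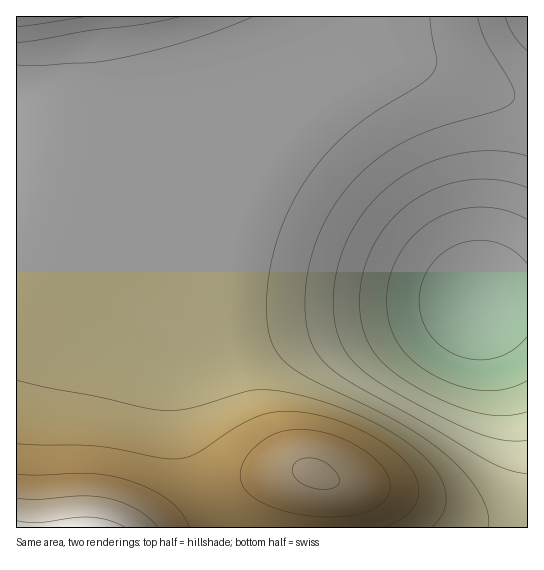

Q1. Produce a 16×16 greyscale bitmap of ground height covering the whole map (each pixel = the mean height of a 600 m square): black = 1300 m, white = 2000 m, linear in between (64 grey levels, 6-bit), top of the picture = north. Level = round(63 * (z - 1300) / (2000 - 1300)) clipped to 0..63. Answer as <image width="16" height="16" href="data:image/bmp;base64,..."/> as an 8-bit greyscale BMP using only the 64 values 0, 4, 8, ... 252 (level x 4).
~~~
<image width="16" height="16" href="data:image/bmp;base64,Qk02BQAAAAAAADYEAAAoAAAAEAAAABAAAAABAAgAAAAAAAABAAATCwAAEwsAAAABAAAAAAAAAAAAAAEBAQACAgIAAwMDAAQEBAAFBQUABgYGAAcHBwAICAgACQkJAAoKCgALCwsADAwMAA0NDQAODg4ADw8PABAQEAAREREAEhISABMTEwAUFBQAFRUVABYWFgAXFxcAGBgYABkZGQAaGhoAGxsbABwcHAAdHR0AHh4eAB8fHwAgICAAISEhACIiIgAjIyMAJCQkACUlJQAmJiYAJycnACgoKAApKSkAKioqACsrKwAsLCwALS0tAC4uLgAvLy8AMDAwADExMQAyMjIAMzMzADQ0NAA1NTUANjY2ADc3NwA4ODgAOTk5ADo6OgA7OzsAPDw8AD09PQA+Pj4APz8/AEBAQABBQUEAQkJCAENDQwBEREQARUVFAEZGRgBHR0cASEhIAElJSQBKSkoAS0tLAExMTABNTU0ATk5OAE9PTwBQUFAAUVFRAFJSUgBTU1MAVFRUAFVVVQBWVlYAV1dXAFhYWABZWVkAWlpaAFtbWwBcXFwAXV1dAF5eXgBfX18AYGBgAGFhYQBiYmIAY2NjAGRkZABlZWUAZmZmAGdnZwBoaGgAaWlpAGpqagBra2sAbGxsAG1tbQBubm4Ab29vAHBwcABxcXEAcnJyAHNzcwB0dHQAdXV1AHZ2dgB3d3cAeHh4AHl5eQB6enoAe3t7AHx8fAB9fX0Afn5+AH9/fwCAgIAAgYGBAIKCggCDg4MAhISEAIWFhQCGhoYAh4eHAIiIiACJiYkAioqKAIuLiwCMjIwAjY2NAI6OjgCPj48AkJCQAJGRkQCSkpIAk5OTAJSUlACVlZUAlpaWAJeXlwCYmJgAmZmZAJqamgCbm5sAnJycAJ2dnQCenp4An5+fAKCgoAChoaEAoqKiAKOjowCkpKQApaWlAKampgCnp6cAqKioAKmpqQCqqqoAq6urAKysrACtra0Arq6uAK+vrwCwsLAAsbGxALKysgCzs7MAtLS0ALW1tQC2trYAt7e3ALi4uAC5ubkAurq6ALu7uwC8vLwAvb29AL6+vgC/v78AwMDAAMHBwQDCwsIAw8PDAMTExADFxcUAxsbGAMfHxwDIyMgAycnJAMrKygDLy8sAzMzMAM3NzQDOzs4Az8/PANDQ0ADR0dEA0tLSANPT0wDU1NQA1dXVANbW1gDX19cA2NjYANnZ2QDa2toA29vbANzc3ADd3d0A3t7eAN/f3wDg4OAA4eHhAOLi4gDj4+MA5OTkAOXl5QDm5uYA5+fnAOjo6ADp6ekA6urqAOvr6wDs7OwA7e3tAO7u7gDv7+8A8PDwAPHx8QDy8vIA8/PzAPT09AD19fUA9vb2APf39wD4+PgA+fn5APr6+gD7+/sA/Pz8AP39/QD+/v4A////ANDU1My8sKystLi0rJyMgHi4uLi0rKiwuMTIxLSgjHhwpKSkoJygqLTAwLikjHhkYJiYlJSQlJigqKCUgGhYTEiQkIyMjIyMjIiAbFhIODQ0jIyMiIiIiIR4bFhEMCQgJIyMjIiIiISAdGRQOCgcGByMjIyIiIiEgHRkTDgoHBgcjIyMiIiIiIR4aFRALCQgJIyMjIiIiIiEfGxcTDwwLDCIjIyMiIiIhIB4aFhMREBEiIyMjIiIiIiEfHRoYFhUVIiMjIyMiIiIhIR8eHBsaGSIjIyMjIiIiIiEhIB8eHBskJCQkIyMiIiIhISEgHx0aKyooJyYlJCMiIiEhIB4bFw="/>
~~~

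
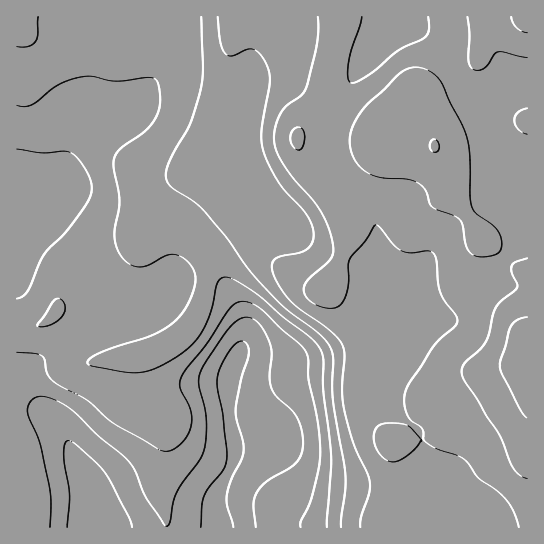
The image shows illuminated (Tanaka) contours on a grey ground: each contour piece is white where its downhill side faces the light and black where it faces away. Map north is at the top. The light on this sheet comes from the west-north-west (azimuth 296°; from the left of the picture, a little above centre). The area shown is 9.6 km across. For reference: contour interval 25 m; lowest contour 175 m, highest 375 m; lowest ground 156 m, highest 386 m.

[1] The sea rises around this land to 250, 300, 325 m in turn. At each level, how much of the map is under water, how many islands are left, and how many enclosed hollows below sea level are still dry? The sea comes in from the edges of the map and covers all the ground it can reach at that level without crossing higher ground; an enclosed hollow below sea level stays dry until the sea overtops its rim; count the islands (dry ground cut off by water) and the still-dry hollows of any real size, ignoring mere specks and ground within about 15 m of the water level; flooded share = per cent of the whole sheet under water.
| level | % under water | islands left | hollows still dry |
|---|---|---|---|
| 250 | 35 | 0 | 0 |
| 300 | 56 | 0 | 0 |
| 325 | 72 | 0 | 0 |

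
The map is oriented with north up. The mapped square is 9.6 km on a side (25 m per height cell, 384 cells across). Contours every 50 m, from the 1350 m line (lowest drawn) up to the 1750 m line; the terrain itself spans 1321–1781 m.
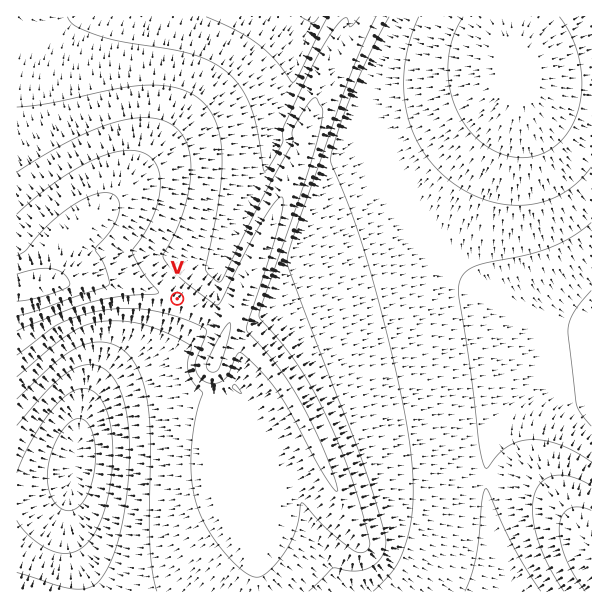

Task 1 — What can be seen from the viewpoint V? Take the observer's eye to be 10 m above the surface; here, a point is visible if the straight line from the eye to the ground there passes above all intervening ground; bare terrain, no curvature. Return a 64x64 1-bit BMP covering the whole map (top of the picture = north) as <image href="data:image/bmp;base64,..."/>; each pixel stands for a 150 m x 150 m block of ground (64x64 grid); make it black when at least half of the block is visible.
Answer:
<image width="64" height="64" href="data:image/bmp;base64,Qk0+AgAAAAAAAD4AAAAoAAAAQAAAAEAAAAABAAEAAAAAAAACAAATCwAAEwsAAAIAAAAAAAAA////AAAAAAD///AAAAAAAP//8AAAAAAA///wAAAAAAD////gAAAAAP///+AAAAAA////wAAAAAD////AAAAAAP///8AAAAAA////gAAAAAD///+AAAAAAP///4AAAAAA////AAAAAAD///8AAAAAAP///gAAAAAA///+AAAAAAD///4AAAAAAP8//AAAAAAA/j/8AAAAAAD+H/gAAAAAAP4f+AAAAAAA/g/4AAAAAAD/D/AAAAAAAP8P8AAAAAAA/4/wAAAAAAD/n/gAAAAAAP///AAAAAAA///+AAAAAAD///4AAAAAAP///gAAAAAA/+B/AAAAAAD/4H8AAAAAAH/8/wAAAAAAf///gAAAAAAf//+AAAAAAAf//8AAAAAAAf//wAAAAAAA///AAAAAAAB//+AAAAAAAf//4AAAAAAA///wAAAAAAB///AAAAAAAD//+AAAAAAAH//4AAAAAAAP//gAAAAAAAP//AAAAAAAAf/8AAAAAAAA//4AAAAAAAA//gAAAAAAAA//AAAAAAAAB/8AAAAAAAAB/wAAAAAAAAB/AAAAAAAAAD8AAAAAAAAAH4AAAAAAAAAPgAAAAAAAAAeAAAAAAAAAA8AAAAAAAAABwAADgAAAAAHAAAeAAAAAAOAADwAAAAAA4AAPAAAAAABwAA4AAAAAAHAADgAAAAAAcAAMAA=="/>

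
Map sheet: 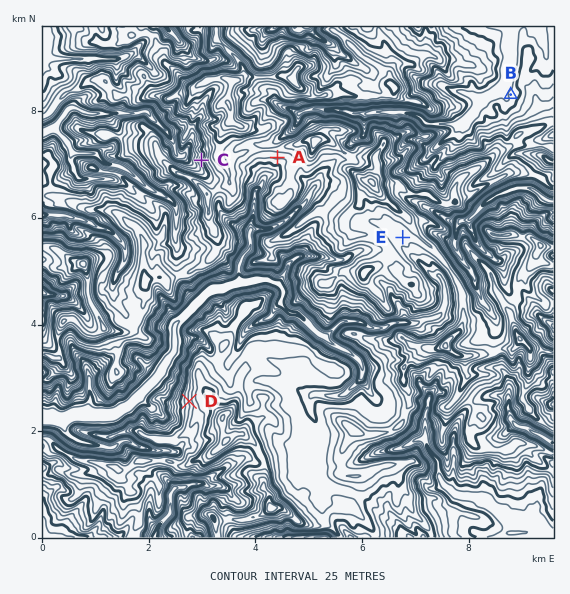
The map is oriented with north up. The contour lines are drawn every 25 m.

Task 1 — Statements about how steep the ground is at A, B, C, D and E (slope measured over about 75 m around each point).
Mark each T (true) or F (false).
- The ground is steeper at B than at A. F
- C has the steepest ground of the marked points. T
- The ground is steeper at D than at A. T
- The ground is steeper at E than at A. F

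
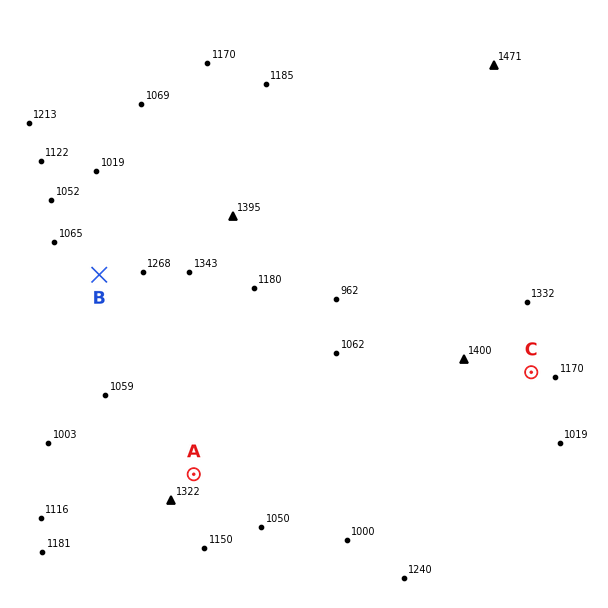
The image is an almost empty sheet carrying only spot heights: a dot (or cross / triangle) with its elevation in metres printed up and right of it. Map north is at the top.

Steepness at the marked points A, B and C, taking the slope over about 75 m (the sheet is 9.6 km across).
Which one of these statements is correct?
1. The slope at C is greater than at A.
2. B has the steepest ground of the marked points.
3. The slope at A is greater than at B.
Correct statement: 1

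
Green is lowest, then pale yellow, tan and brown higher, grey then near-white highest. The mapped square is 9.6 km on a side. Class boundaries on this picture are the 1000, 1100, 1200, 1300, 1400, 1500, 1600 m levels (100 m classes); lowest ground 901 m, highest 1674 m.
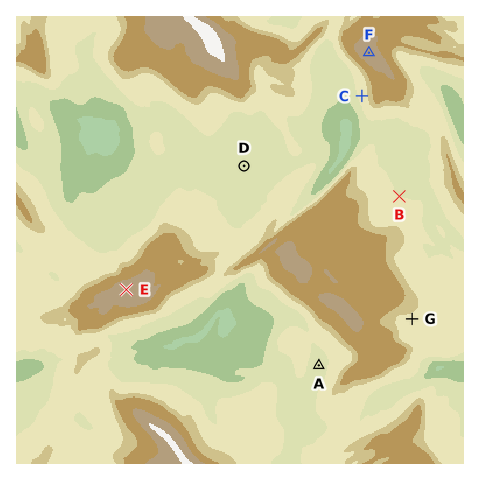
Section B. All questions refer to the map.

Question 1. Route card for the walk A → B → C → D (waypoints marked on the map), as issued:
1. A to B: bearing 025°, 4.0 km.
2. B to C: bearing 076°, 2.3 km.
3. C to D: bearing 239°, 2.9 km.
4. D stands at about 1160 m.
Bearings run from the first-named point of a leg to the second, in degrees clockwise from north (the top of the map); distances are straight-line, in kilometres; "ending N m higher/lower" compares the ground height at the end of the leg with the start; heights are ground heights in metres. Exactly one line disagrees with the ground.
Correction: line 2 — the bearing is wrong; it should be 340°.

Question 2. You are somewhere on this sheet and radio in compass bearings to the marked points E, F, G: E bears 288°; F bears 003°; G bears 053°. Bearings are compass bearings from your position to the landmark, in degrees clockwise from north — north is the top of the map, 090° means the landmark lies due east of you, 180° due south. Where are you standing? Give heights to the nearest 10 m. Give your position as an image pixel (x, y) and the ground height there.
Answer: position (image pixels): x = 353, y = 363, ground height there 1350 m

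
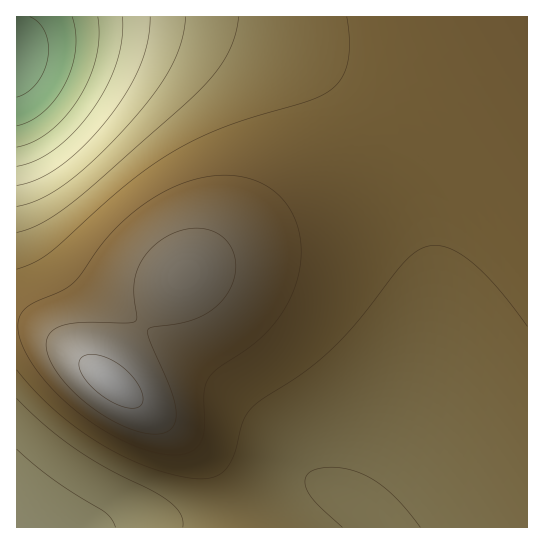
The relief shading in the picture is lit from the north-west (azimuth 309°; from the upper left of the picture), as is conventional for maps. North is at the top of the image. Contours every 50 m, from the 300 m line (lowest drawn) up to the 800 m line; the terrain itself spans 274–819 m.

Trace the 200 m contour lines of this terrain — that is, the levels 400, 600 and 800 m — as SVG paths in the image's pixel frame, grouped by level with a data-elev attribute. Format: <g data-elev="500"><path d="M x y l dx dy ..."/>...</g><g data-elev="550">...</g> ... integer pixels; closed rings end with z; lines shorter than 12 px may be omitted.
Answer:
<g data-elev="400"><path d="M98 17l1 20-3 20-7 21-10 20-14 19-15 14-16 10-17 6"/></g><g data-elev="600"><path d="M342 527l-23-21-11-13-3-7 0-7 2-5 4-3 12-3 15 0 15 2 14 6 14 9 12 10 27 32"/><path d="M17 398l29 28 32 25 28 17 45 22 17 11 13 13 2 7 0 6"/><path d="M239 17l-4 20-8 18-13 19-18 20-125 109-29 20-25 9"/></g><g data-elev="800"><path d="M125 407l12 1 4-2 2-4-2-12-8-13-12-11-15-9-15-3-9 3-3 4 0 6 4 8 5 8 18 15z"/></g>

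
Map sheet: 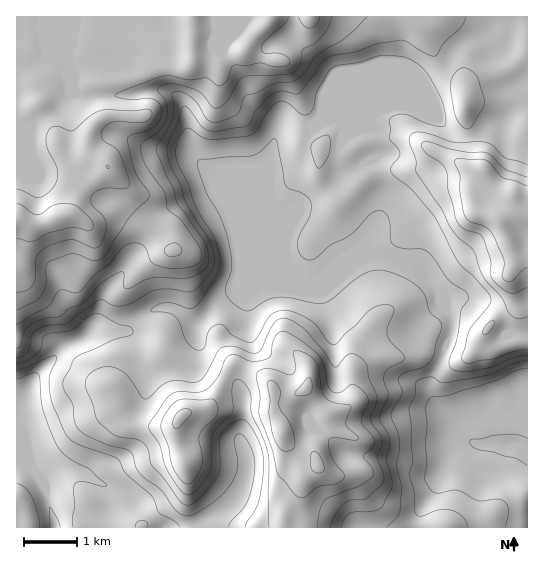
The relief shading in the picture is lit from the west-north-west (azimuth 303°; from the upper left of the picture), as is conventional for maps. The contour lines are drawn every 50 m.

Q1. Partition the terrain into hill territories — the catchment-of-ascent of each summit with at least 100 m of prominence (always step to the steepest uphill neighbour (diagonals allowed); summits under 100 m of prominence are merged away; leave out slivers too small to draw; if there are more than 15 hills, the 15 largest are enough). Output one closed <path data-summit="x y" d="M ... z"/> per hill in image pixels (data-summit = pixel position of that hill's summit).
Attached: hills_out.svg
<path data-summit="17 221" d="M527 16l-511 1 1 511 146-1-20-22-12-9-26-11-19-10-16-4-12 0-8 2-8 8-2-2-9-13-3-13-11-24 2-19 13-29 33-36 13-4 13-8 35-1 8-9 20-14 11-2 8 1 17 12 8 3 17-19 10-7 38-17 38-1 4 2 10 0 58-25-4-6 0-12 8-13 4-12 2-16-14-35 11-7 0-13-3-14-18 2 39-38 31-13 12-8 7-8 5-10 16-12 22-4 14 3 5-3-9 18 18 26 8 3z"/><path data-summit="282 433" d="M375 256l-8 1-16 10-36 14-10 0-4-2-38 1-38 17-10 7-17 19-8-3-17-12-8-1-16 5-15 11-8 9-35 1-13 8-13 4-33 36-13 29-2 19 11 24 4 16 10 12 8-8 8-2 12 0 16 4 19 10 26 11 12 9 20 23 254 0 3-17 15-21 16-32 12-14 10-2-38-39-6-12 2-8 21-53-1-15-11-22-5-8-13-12-21-10z"/><path data-summit="498 221" d="M497 37l-28 4-10 6-18 24-12 8-31 13-38 37 17-1 3 14 0 13-11 8 14 34 0 10-6 18-8 13 0 12 8 7 24 6 25 13 14 17 11 22 0 20-22 52 6 16 36 38 6 3 25 0 17 3 6-16 2-13-6-35-10-29-4-19 21 0 0-250-9-4-18-26 8-16z"/>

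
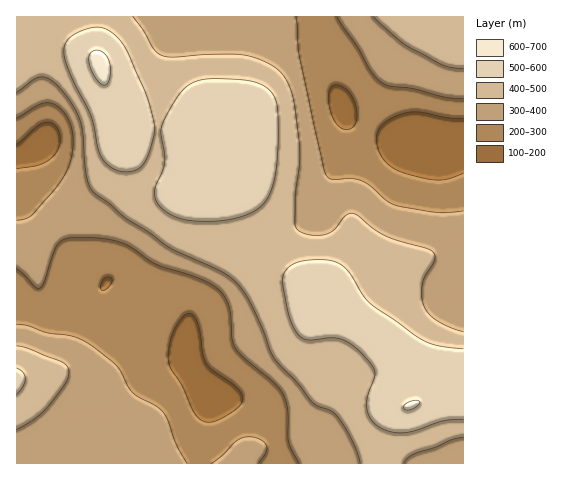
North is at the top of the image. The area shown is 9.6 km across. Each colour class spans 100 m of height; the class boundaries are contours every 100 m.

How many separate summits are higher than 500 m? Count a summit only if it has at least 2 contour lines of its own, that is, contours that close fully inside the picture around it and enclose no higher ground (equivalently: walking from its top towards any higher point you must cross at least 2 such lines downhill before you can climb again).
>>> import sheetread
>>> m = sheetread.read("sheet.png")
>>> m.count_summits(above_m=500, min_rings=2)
1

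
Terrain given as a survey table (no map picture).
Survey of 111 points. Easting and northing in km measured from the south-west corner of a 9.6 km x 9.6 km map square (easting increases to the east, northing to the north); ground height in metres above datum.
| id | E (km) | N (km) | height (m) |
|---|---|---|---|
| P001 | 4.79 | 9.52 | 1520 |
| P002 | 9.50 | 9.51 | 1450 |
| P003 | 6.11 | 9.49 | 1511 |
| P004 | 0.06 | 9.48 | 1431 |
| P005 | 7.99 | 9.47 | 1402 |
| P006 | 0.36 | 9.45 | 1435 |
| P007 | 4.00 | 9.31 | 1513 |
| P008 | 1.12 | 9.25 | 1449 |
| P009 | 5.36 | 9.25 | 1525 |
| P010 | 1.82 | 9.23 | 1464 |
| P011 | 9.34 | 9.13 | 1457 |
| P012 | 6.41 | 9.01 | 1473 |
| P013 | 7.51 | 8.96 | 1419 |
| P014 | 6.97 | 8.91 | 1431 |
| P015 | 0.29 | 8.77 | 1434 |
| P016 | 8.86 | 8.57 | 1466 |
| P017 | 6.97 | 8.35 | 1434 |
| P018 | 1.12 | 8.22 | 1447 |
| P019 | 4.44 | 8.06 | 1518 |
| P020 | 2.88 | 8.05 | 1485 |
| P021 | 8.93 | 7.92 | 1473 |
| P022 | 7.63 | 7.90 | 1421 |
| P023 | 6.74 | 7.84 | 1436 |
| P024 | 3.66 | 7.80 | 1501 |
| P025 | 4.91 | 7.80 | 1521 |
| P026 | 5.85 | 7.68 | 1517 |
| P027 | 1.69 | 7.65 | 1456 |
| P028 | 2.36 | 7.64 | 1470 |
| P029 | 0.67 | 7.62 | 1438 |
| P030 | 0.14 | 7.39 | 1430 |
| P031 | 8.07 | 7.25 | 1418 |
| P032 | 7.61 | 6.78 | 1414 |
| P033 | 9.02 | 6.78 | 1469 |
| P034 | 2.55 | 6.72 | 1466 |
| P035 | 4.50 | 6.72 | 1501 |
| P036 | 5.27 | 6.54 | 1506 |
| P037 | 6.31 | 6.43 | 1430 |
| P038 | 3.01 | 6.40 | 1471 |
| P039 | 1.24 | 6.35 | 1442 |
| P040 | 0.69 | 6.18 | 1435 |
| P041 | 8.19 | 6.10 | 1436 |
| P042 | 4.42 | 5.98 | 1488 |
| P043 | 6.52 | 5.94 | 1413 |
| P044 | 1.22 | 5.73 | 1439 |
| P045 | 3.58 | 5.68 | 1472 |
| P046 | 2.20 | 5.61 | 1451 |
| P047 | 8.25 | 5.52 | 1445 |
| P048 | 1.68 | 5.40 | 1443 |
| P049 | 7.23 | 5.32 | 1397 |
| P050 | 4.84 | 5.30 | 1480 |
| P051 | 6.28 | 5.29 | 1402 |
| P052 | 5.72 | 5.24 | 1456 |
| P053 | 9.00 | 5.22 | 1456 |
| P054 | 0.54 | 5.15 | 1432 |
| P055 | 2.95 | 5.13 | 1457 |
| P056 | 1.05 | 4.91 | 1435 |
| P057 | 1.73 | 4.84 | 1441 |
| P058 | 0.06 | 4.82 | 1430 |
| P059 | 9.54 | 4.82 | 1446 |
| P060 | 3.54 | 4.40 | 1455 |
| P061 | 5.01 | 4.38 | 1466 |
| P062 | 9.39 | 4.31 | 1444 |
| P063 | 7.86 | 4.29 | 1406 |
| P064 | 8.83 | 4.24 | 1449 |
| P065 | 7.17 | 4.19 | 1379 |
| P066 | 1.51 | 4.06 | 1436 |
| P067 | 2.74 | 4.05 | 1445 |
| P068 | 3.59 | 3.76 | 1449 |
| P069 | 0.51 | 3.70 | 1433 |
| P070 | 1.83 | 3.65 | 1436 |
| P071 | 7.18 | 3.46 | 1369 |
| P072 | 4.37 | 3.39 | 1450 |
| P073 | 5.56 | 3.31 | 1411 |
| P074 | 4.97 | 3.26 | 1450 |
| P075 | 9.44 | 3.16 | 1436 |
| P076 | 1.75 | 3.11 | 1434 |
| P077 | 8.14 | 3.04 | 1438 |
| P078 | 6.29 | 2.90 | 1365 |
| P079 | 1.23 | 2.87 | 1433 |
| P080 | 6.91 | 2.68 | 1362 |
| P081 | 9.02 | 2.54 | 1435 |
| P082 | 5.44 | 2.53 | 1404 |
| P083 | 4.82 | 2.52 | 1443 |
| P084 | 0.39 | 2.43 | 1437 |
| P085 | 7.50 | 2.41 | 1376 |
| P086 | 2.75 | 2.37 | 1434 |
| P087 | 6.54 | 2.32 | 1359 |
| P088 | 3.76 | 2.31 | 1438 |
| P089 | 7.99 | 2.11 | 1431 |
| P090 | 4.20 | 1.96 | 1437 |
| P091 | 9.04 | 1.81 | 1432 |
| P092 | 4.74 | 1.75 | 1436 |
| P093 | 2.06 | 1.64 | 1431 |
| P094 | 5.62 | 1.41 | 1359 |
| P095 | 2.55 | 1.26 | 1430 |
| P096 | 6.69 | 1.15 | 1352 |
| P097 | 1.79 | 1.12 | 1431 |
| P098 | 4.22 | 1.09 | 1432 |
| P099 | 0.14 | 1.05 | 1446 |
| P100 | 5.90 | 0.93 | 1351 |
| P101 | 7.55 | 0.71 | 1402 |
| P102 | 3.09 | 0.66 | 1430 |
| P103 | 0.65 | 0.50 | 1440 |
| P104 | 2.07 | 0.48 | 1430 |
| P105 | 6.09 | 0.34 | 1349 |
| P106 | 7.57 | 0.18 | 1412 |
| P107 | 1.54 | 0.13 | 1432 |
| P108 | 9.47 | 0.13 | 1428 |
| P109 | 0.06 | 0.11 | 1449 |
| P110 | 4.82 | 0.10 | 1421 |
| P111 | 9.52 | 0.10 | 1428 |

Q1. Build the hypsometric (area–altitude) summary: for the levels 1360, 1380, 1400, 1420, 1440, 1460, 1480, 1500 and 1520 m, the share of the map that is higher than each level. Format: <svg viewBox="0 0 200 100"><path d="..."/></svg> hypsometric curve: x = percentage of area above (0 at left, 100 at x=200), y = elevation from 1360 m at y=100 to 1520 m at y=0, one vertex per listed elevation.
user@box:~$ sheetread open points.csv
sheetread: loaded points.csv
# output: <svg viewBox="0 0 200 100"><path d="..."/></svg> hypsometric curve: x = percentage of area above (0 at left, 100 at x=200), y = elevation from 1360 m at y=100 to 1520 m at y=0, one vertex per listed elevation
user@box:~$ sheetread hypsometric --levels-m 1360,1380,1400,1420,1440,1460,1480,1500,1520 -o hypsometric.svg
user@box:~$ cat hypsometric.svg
<svg viewBox="0 0 200 100"><path d="M191 100l-8-12-8-13-14-13-71-12-40-12-22-13-12-13-10-12"/></svg>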